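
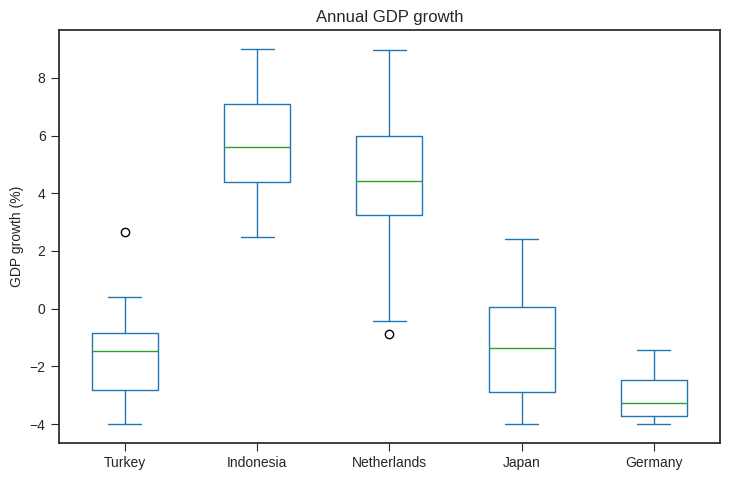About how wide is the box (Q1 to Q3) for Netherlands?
Q3 ≈ 6, Q1 ≈ 3; IQR ≈ 3.

≈ 3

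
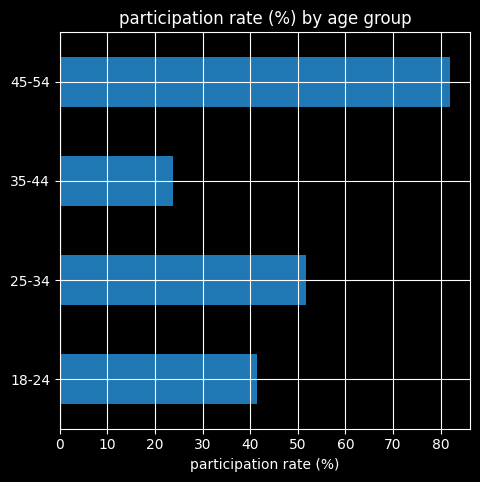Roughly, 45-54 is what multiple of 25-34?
≈ 1.6×

45-54 ≈ 80, 25-34 ≈ 50; 80/50 ≈ 1.6.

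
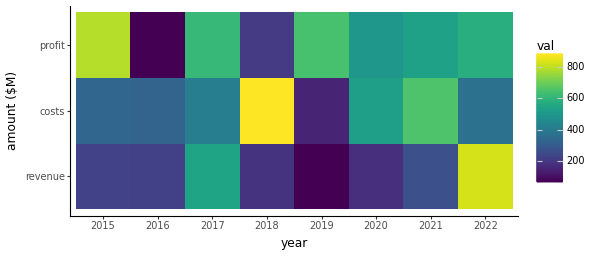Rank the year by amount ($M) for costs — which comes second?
Top 3 for costs: 2018 ≈ 900, 2021 ≈ 700, 2020 ≈ 500.

2021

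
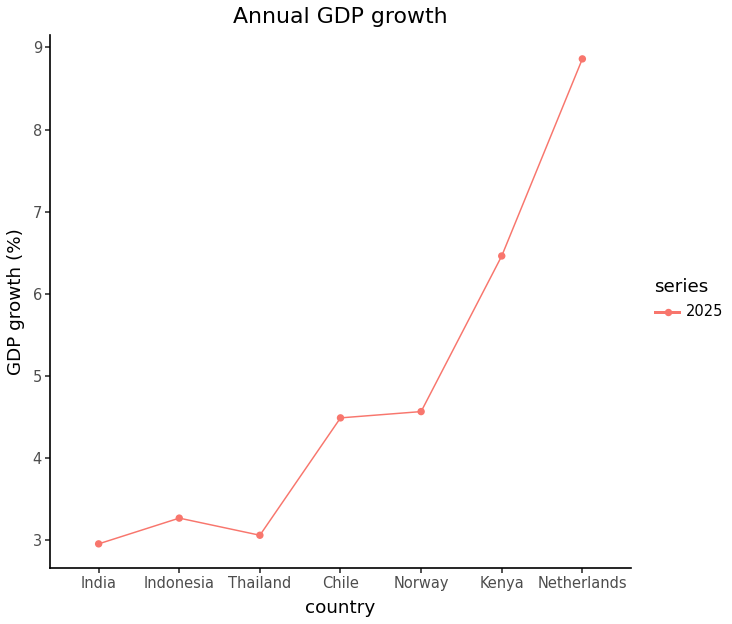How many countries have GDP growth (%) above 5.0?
2

Above 5.0: Kenya, Netherlands.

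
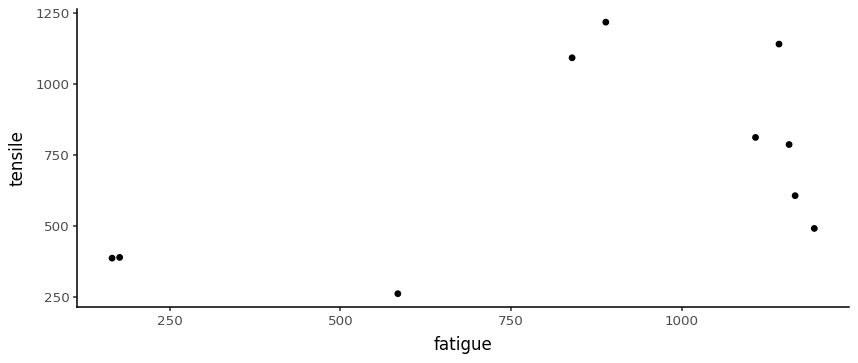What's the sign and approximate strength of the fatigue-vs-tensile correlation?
Points are positively correlated; moderate (|r| ≈ 0.5).

positive, moderate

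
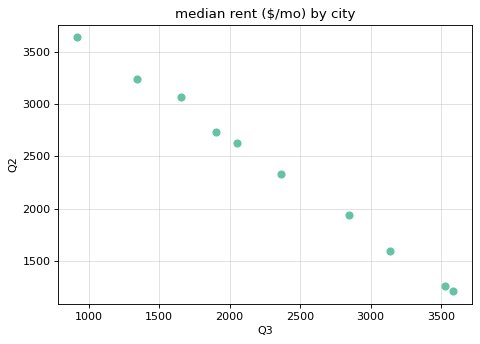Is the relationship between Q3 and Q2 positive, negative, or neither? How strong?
negative, strong

Points are negatively correlated; strong (|r| ≈ 1.0).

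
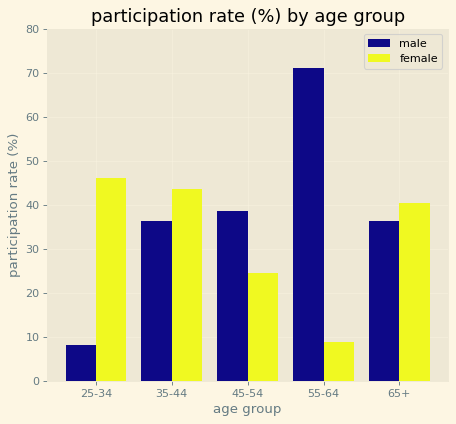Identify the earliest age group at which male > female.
45-54

35-44: male ≈ 40 vs female ≈ 40 (not yet); 45-54: male ≈ 40 vs female ≈ 20 (first crossover).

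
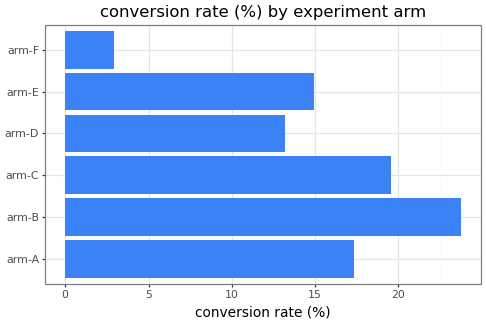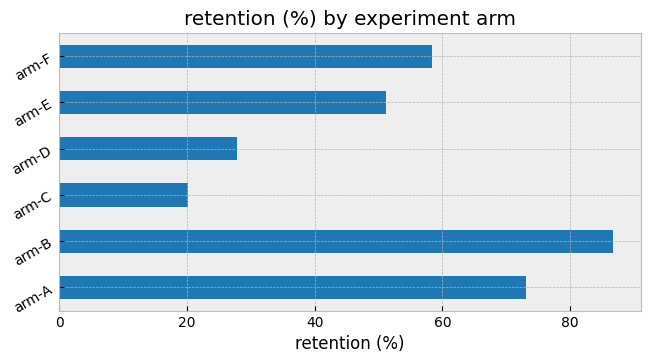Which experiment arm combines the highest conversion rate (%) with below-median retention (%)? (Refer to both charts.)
Chart 2 median retention (%) ≈ 50; below-median experiment arms: arm-C, arm-D, arm-E. Among those, arm-C has the highest conversion rate (%) (≈ 20).

arm-C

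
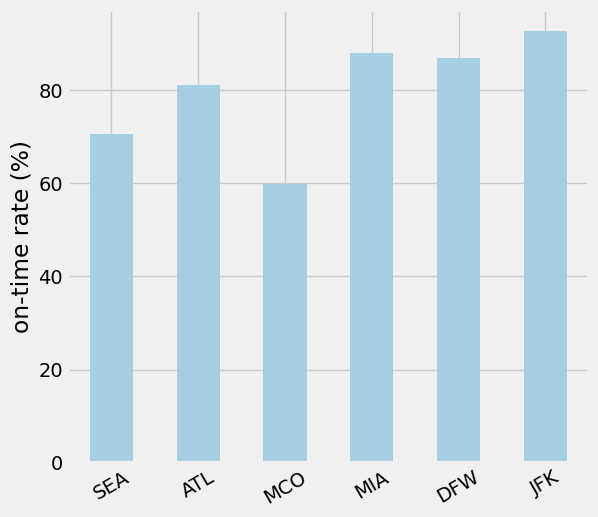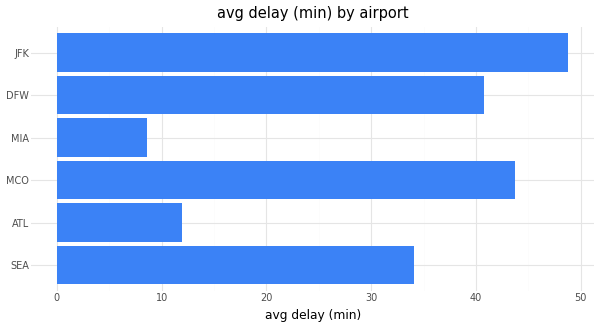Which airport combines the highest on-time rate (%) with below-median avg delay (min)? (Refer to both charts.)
MIA

Chart 2 median avg delay (min) ≈ 35; below-median airports: SEA, ATL, MIA. Among those, MIA has the highest on-time rate (%) (≈ 90).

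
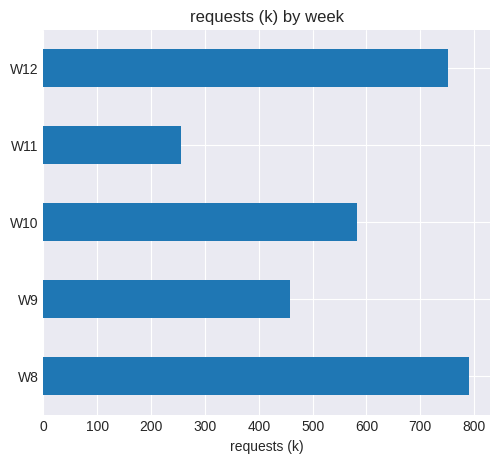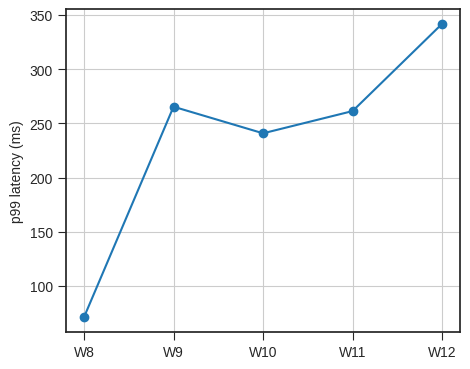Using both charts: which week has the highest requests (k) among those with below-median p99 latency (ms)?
Chart 2 median p99 latency (ms) ≈ 250; below-median weeks: W8, W10. Among those, W8 has the highest requests (k) (≈ 800).

W8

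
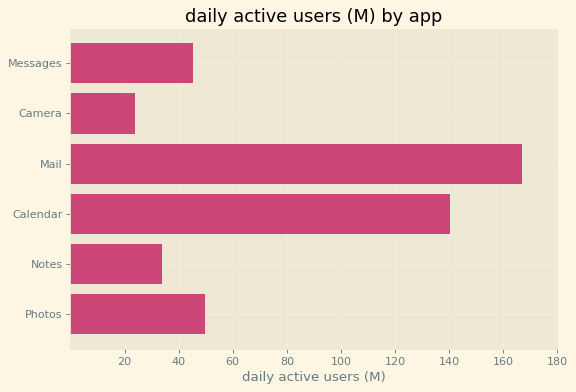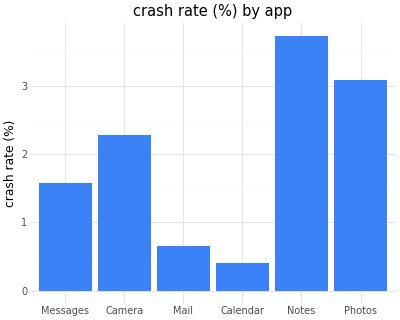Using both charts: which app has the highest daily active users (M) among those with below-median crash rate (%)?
Mail

Chart 2 median crash rate (%) ≈ 2; below-median apps: Messages, Mail, Calendar. Among those, Mail has the highest daily active users (M) (≈ 160).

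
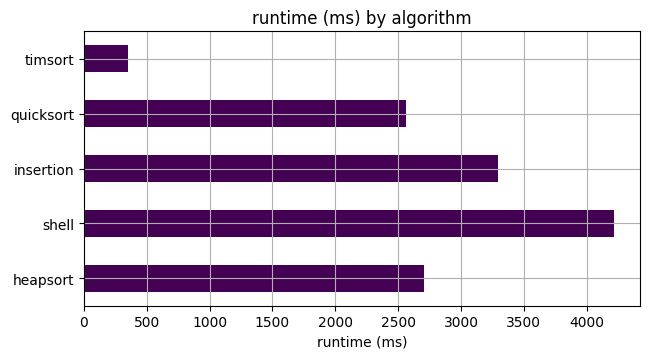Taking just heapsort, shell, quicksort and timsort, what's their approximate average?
(2500 + 4000 + 2500 + 500) / 4 ≈ 2375.

≈ 2375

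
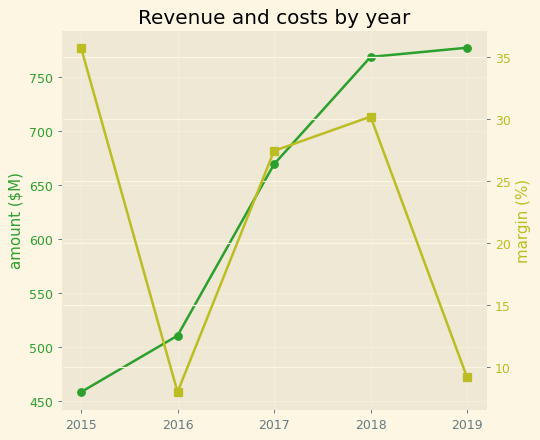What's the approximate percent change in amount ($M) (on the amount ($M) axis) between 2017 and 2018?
≈ +15.4%

2017 ≈ 650, 2018 ≈ 750; (750 − 650) / 650 ≈ +15.4%.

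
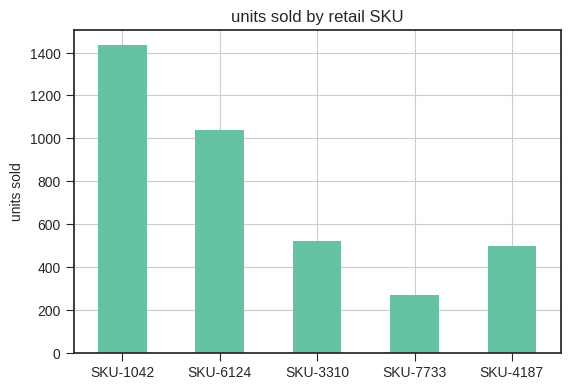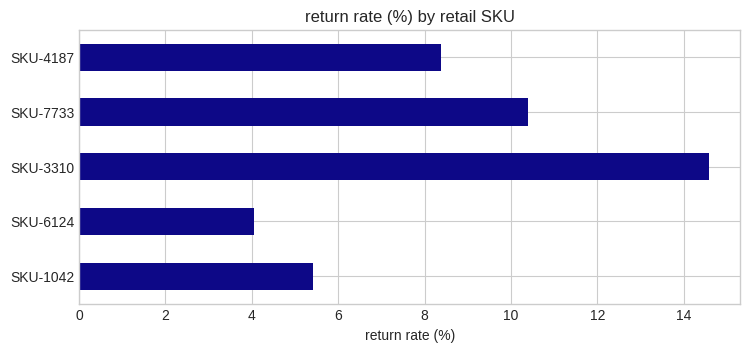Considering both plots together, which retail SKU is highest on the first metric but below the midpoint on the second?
Chart 2 median return rate (%) ≈ 8; below-median retail SKUs: SKU-1042, SKU-6124. Among those, SKU-1042 has the highest units sold (≈ 1400).

SKU-1042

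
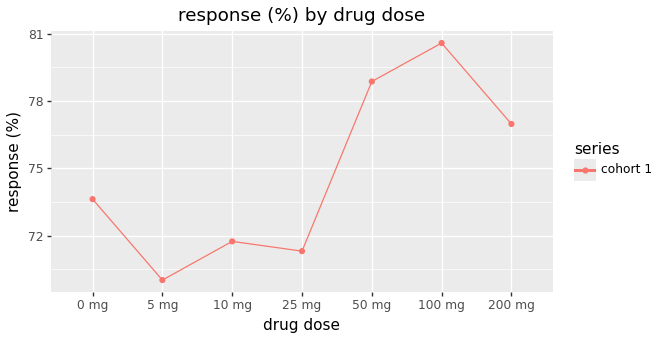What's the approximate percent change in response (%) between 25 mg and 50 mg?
≈ +11.3%

25 mg ≈ 71, 50 mg ≈ 79; (79 − 71) / 71 ≈ +11.3%.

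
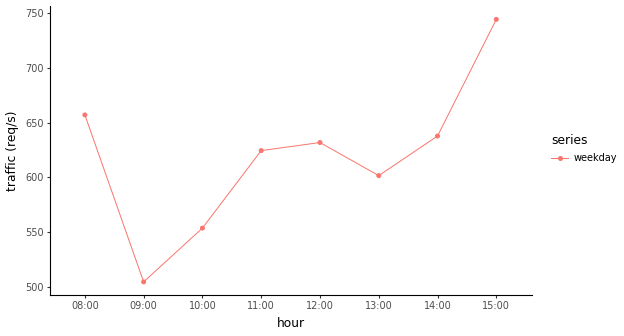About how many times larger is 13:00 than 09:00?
≈ 1.2×

13:00 ≈ 600, 09:00 ≈ 500; 600/500 ≈ 1.2.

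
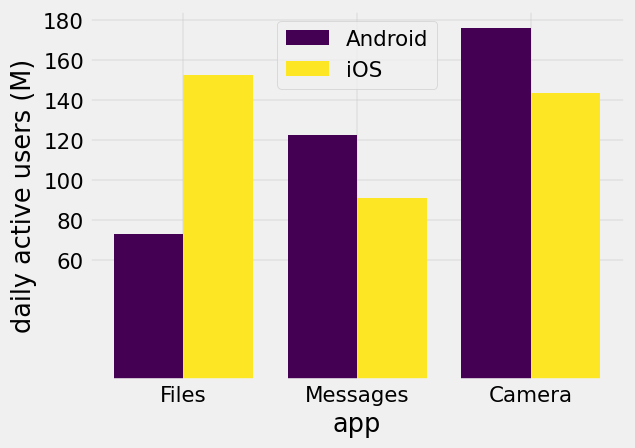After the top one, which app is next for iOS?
Top 3 for iOS: Files ≈ 160, Camera ≈ 140, Messages ≈ 100.

Camera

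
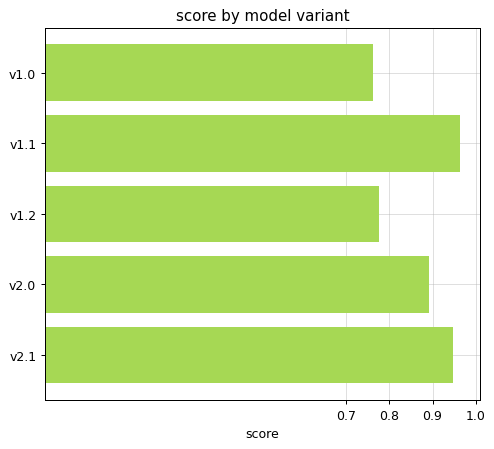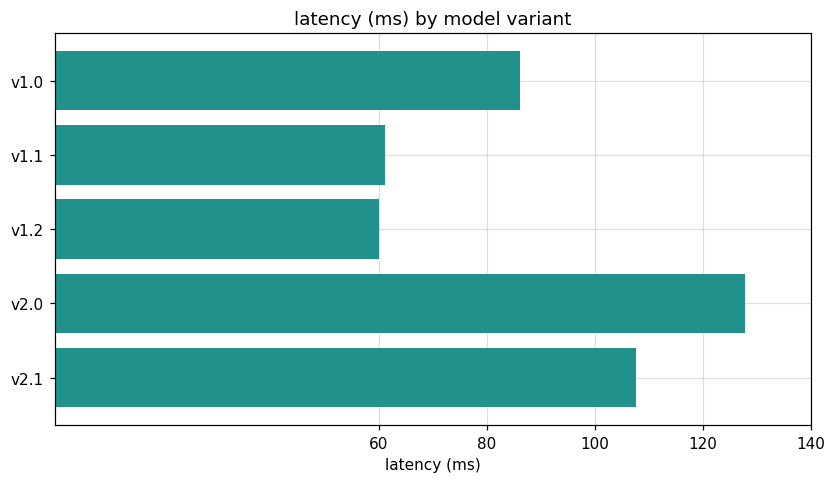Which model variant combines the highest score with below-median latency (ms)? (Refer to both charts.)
Chart 2 median latency (ms) ≈ 80; below-median model variants: v1.1, v1.2. Among those, v1.1 has the highest score (≈ 1).

v1.1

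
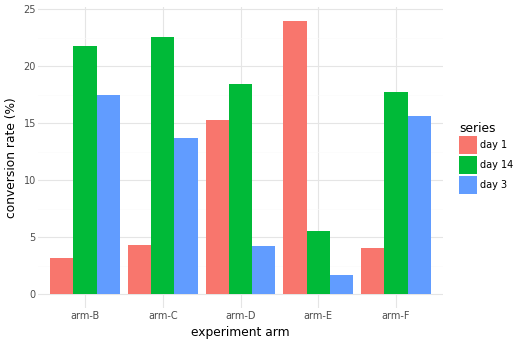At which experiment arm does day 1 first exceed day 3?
arm-C: day 1 ≈ 4 vs day 3 ≈ 14 (not yet); arm-D: day 1 ≈ 16 vs day 3 ≈ 4 (first crossover).

arm-D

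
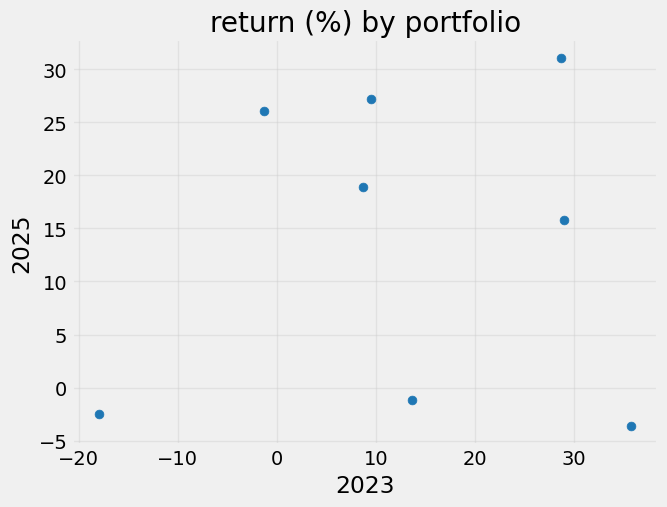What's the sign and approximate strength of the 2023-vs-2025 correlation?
no clear correlation

Points are roughly uncorrelated; weak (|r| ≈ 0.1).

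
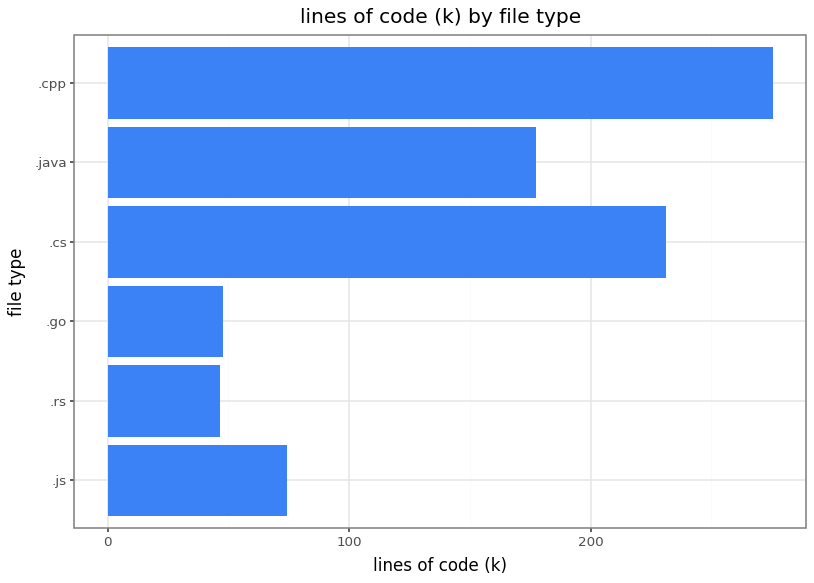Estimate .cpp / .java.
.cpp ≈ 275, .java ≈ 175; 275/175 ≈ 1.57.

≈ 1.57×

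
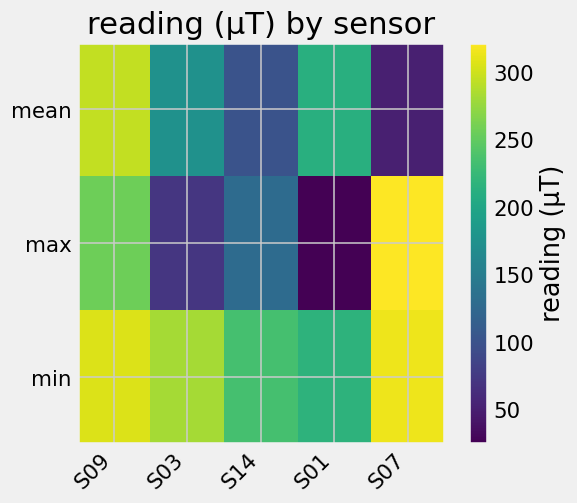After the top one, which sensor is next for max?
Top 3 for max: S07 ≈ 325, S09 ≈ 250, S14 ≈ 125.

S09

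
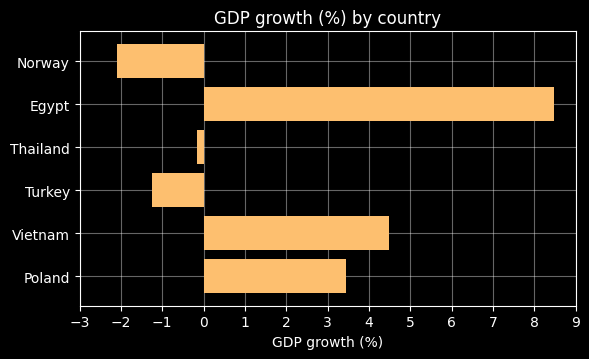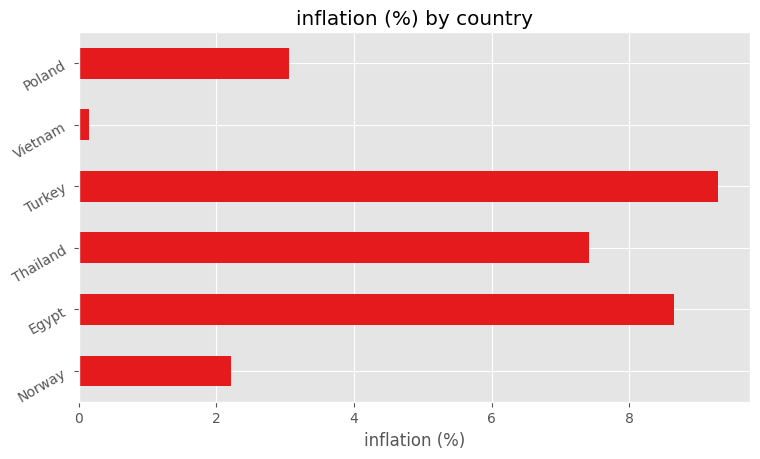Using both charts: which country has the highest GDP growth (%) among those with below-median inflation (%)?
Vietnam

Chart 2 median inflation (%) ≈ 5; below-median countries: Norway, Vietnam, Poland. Among those, Vietnam has the highest GDP growth (%) (≈ 4).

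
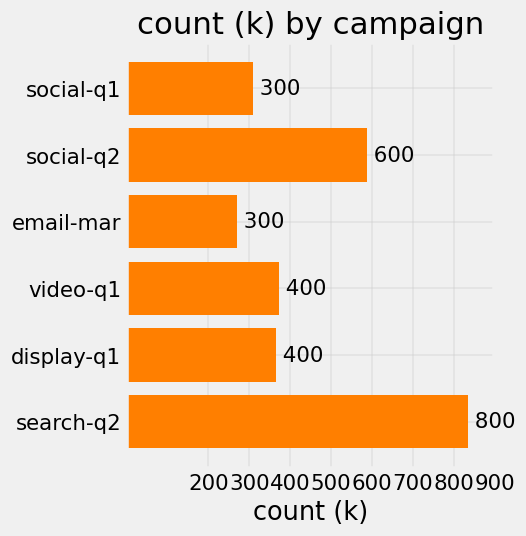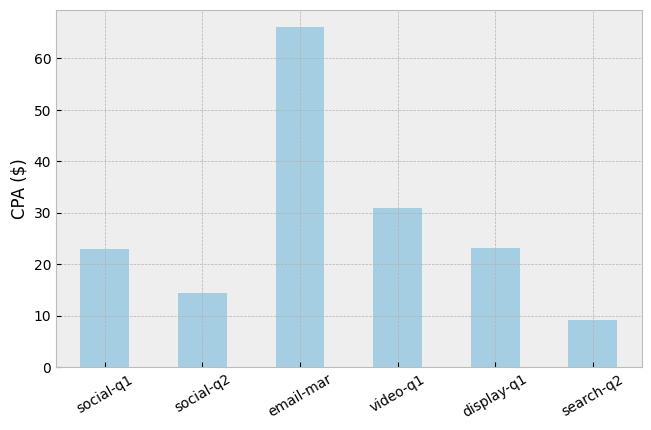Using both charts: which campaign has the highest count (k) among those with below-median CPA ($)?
Chart 2 median CPA ($) ≈ 20; below-median campaigns: social-q1, social-q2, search-q2. Among those, search-q2 has the highest count (k) (≈ 800).

search-q2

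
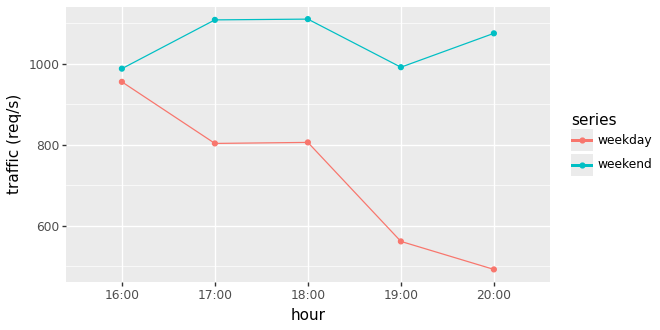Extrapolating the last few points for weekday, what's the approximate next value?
Last three: 800, 600, 500 → slope ≈ -150/step → next ≈ 350.

≈ 350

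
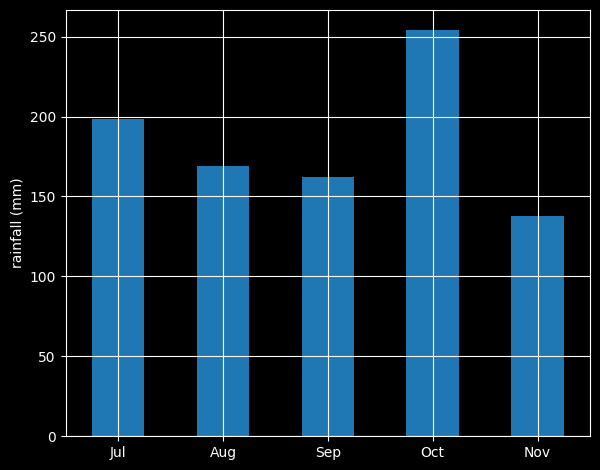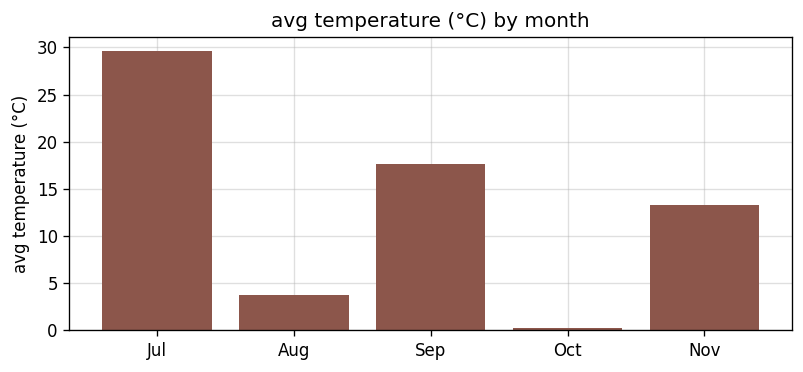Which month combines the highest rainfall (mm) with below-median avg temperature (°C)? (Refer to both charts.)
Chart 2 median avg temperature (°C) ≈ 15; below-median months: Aug, Oct. Among those, Oct has the highest rainfall (mm) (≈ 250).

Oct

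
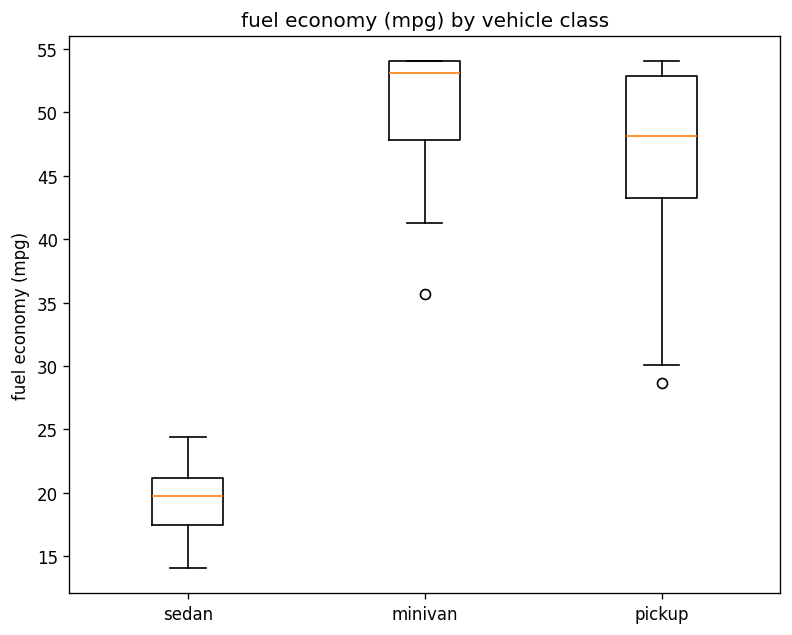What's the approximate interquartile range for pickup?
≈ 10

Q3 ≈ 55, Q1 ≈ 45; IQR ≈ 10.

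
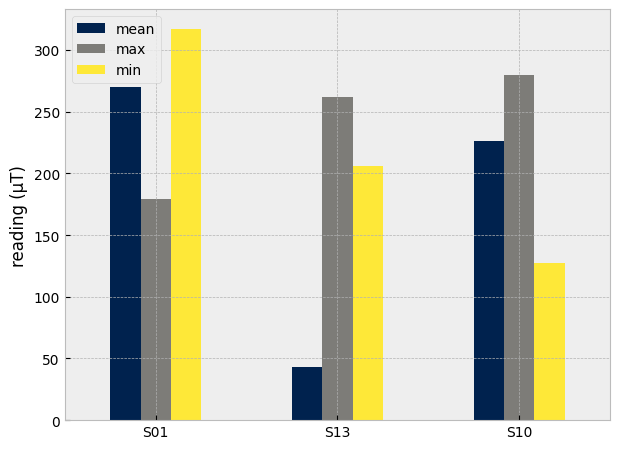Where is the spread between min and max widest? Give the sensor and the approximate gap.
S10: min ≈ 150, max ≈ 300 → gap ≈ 150. Next-largest (S01) is only ≈ 100.

S10, ≈ 150 µT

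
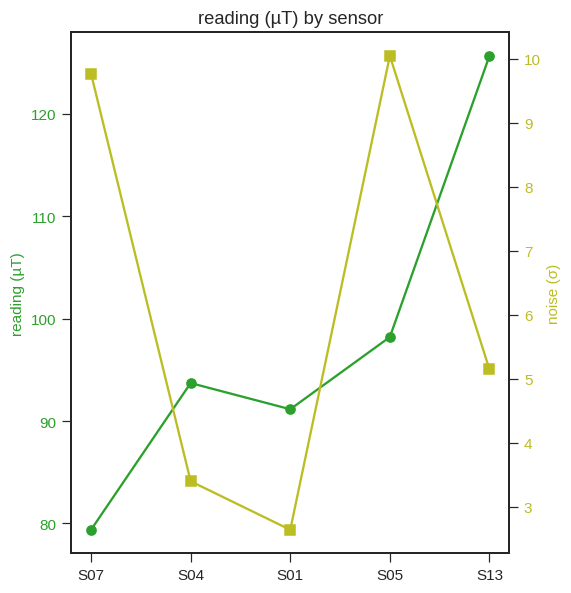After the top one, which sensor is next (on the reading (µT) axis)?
S05

Top 3 (on the reading (µT) axis): S13 ≈ 125, S05 ≈ 100, S04 ≈ 95.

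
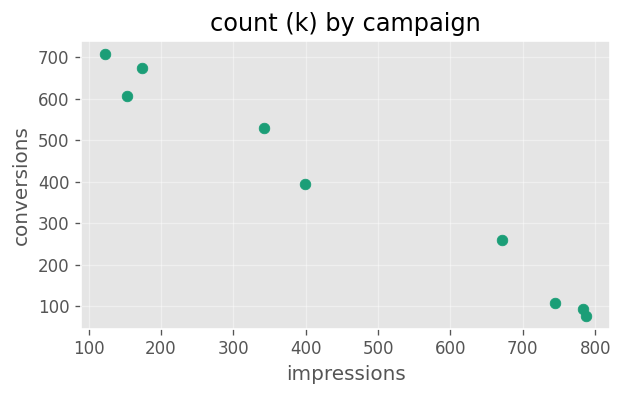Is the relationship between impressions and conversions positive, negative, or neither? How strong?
Points are negatively correlated; strong (|r| ≈ 1.0).

negative, strong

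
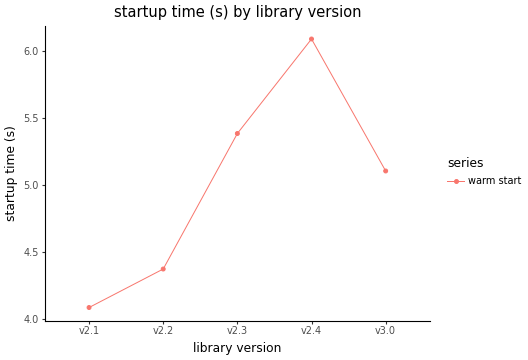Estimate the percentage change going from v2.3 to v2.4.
v2.3 ≈ 5.4, v2.4 ≈ 6.0; (6.0 − 5.4) / 5.4 ≈ +11.1%.

≈ +11.1%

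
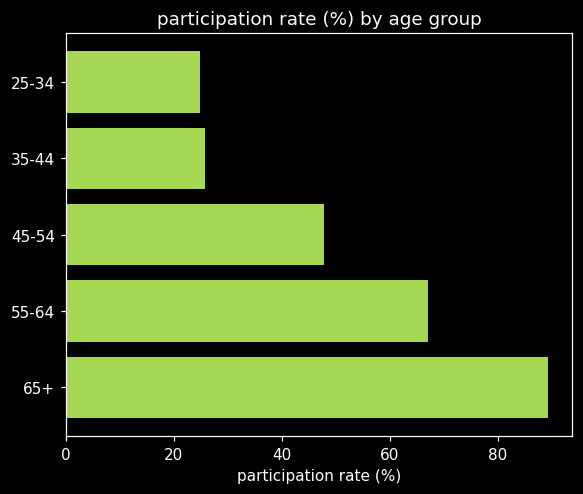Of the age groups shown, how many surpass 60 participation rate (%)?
2

Above 60: 55-64, 65+.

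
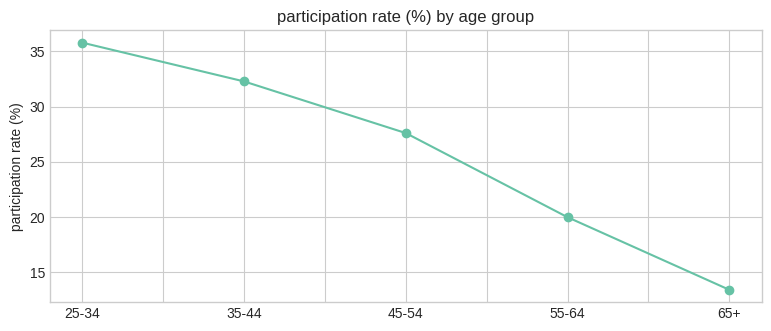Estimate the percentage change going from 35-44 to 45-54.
35-44 ≈ 32, 45-54 ≈ 28; (28 − 32) / 32 ≈ -12.5%.

≈ -12.5%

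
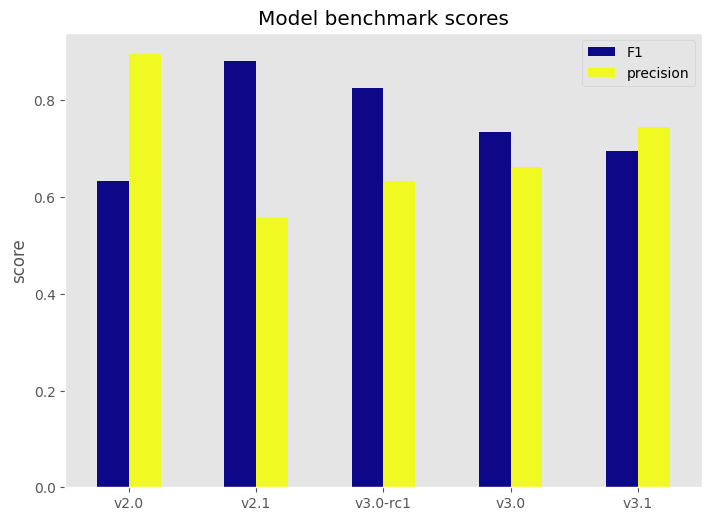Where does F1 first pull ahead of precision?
v2.0: F1 ≈ 0.6 vs precision ≈ 0.9 (not yet); v2.1: F1 ≈ 0.9 vs precision ≈ 0.6 (first crossover).

v2.1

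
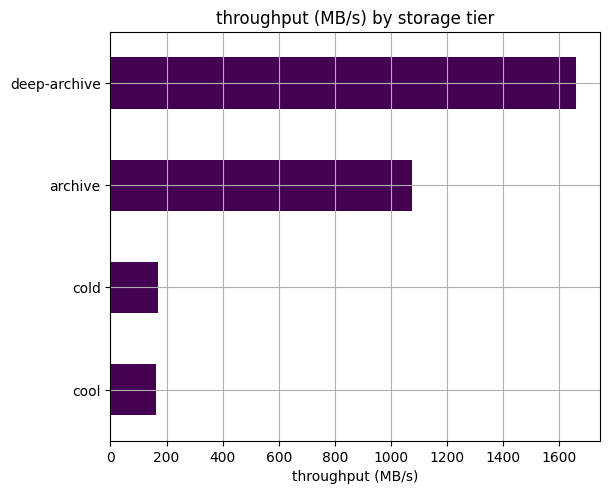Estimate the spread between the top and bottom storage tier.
≈ 1400

Max deep-archive ≈ 1600, min cool ≈ 200; range ≈ 1400.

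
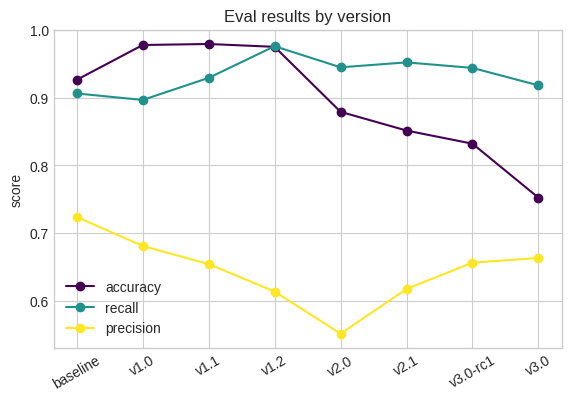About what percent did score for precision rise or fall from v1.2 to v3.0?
≈ +8.3%

v1.2 ≈ 0.60, v3.0 ≈ 0.65; (0.65 − 0.60) / 0.60 ≈ +8.3%.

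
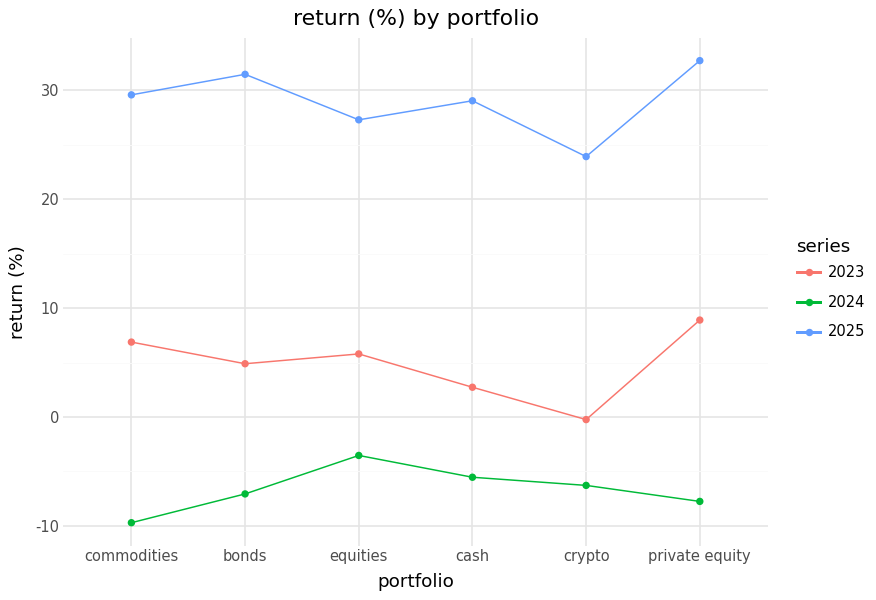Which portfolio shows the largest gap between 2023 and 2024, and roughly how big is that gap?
private equity, ≈ 20 %

private equity: 2023 ≈ 10, 2024 ≈ -10 → gap ≈ 20. Next-largest (commodities) is only ≈ 15.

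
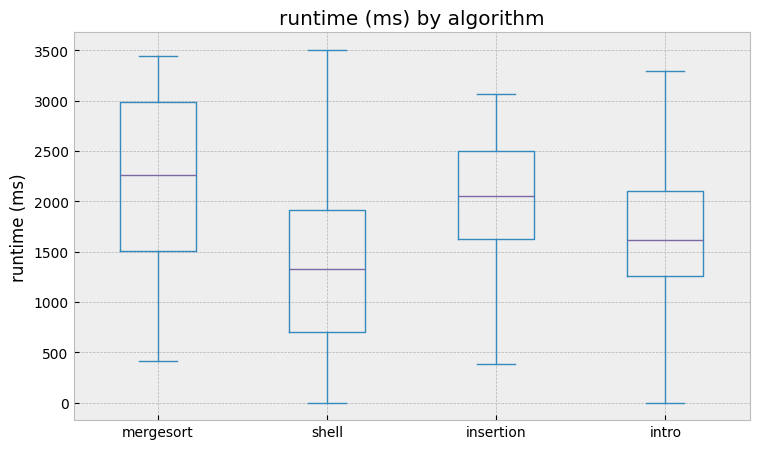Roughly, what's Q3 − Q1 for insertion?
Q3 ≈ 2500, Q1 ≈ 1600; IQR ≈ 900.

≈ 900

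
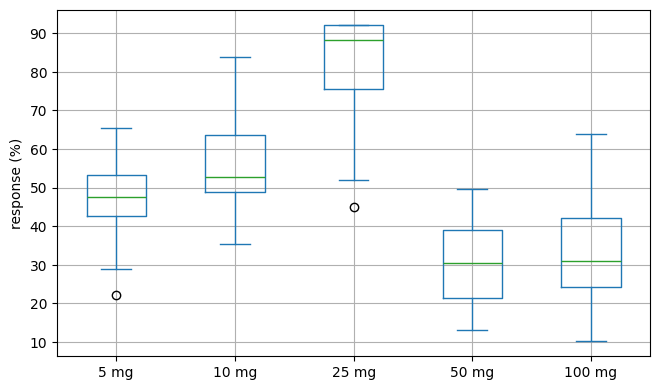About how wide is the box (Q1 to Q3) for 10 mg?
Q3 ≈ 65, Q1 ≈ 50; IQR ≈ 15.

≈ 15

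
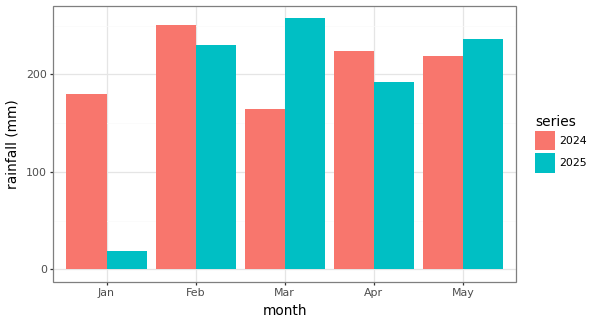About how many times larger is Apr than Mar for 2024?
Apr ≈ 225, Mar ≈ 175; 225/175 ≈ 1.29.

≈ 1.29×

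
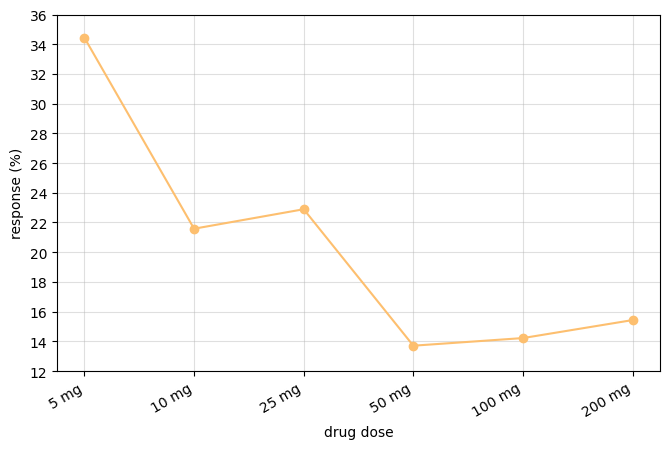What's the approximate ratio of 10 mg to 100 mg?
≈ 1.57×

10 mg ≈ 22, 100 mg ≈ 14; 22/14 ≈ 1.57.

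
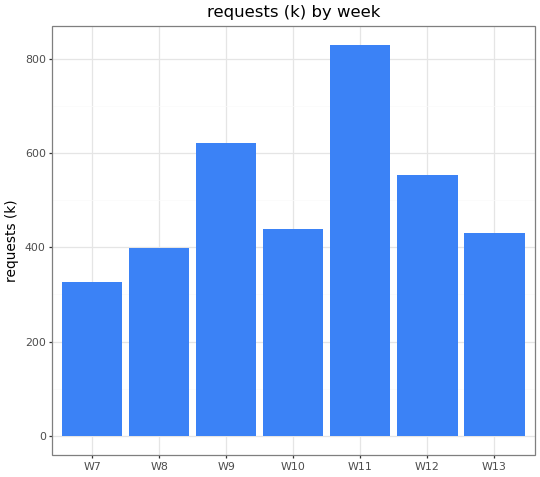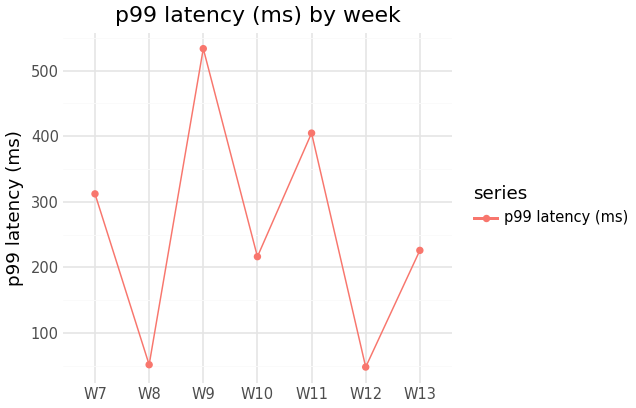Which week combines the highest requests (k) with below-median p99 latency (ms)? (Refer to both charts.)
Chart 2 median p99 latency (ms) ≈ 250; below-median weeks: W8, W10, W12. Among those, W12 has the highest requests (k) (≈ 600).

W12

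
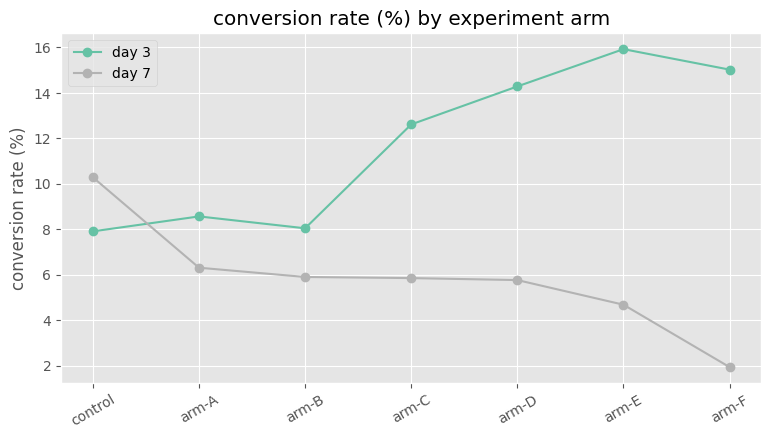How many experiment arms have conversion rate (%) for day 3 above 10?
Above 10: arm-C, arm-D, arm-E, arm-F.

4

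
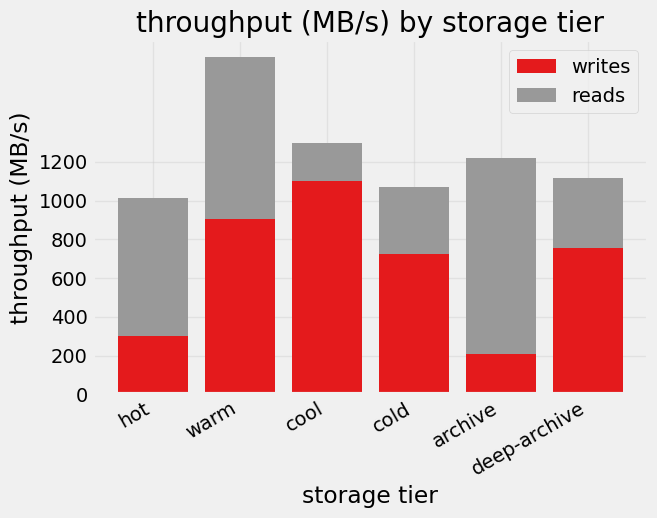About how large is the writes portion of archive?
writes top ≈ 200, bottom ≈ 0; segment ≈ 200.

≈ 200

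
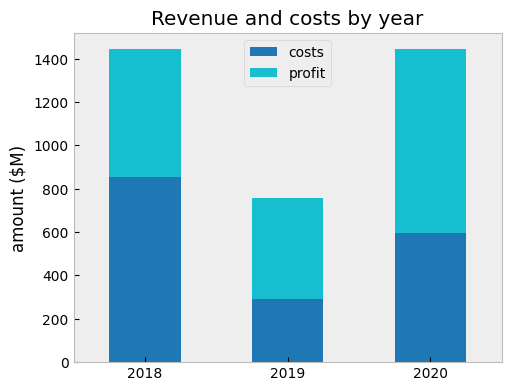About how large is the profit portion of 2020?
≈ 800

profit top ≈ 1400, bottom ≈ 600; segment ≈ 800.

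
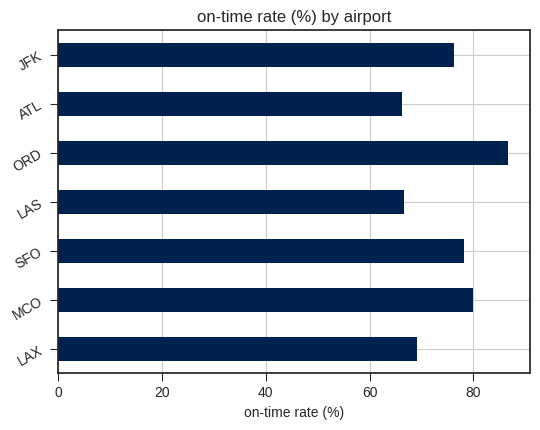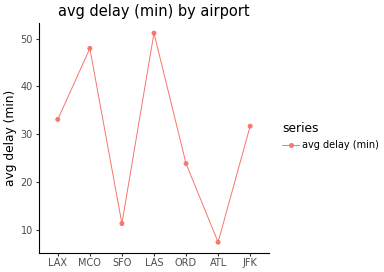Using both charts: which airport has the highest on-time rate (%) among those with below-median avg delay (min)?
ORD

Chart 2 median avg delay (min) ≈ 30; below-median airports: SFO, ORD, ATL. Among those, ORD has the highest on-time rate (%) (≈ 90).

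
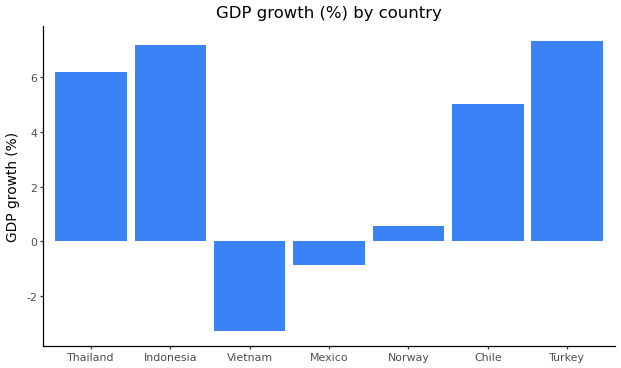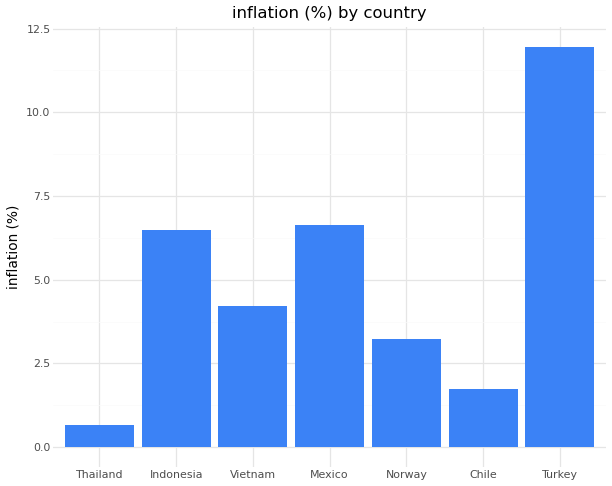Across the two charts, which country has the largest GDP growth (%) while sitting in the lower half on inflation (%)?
Thailand

Chart 2 median inflation (%) ≈ 4; below-median countries: Thailand, Norway, Chile. Among those, Thailand has the highest GDP growth (%) (≈ 6).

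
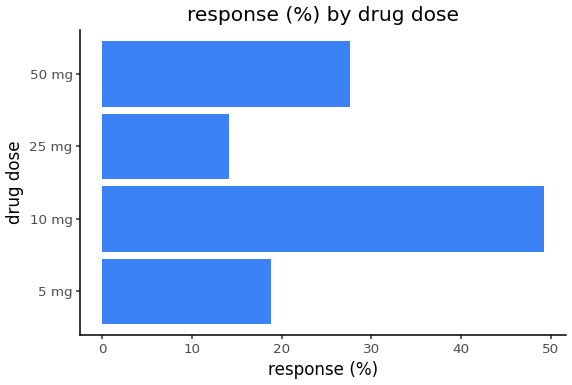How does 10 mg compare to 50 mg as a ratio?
≈ 1.67×

10 mg ≈ 50, 50 mg ≈ 30; 50/30 ≈ 1.67.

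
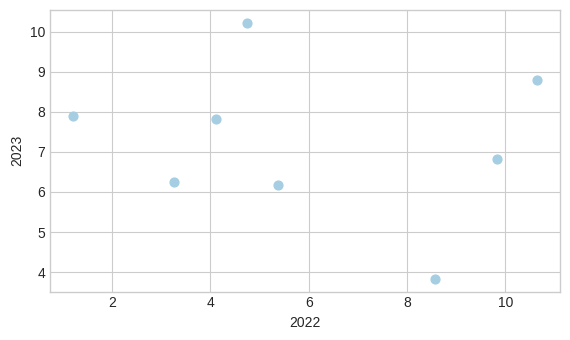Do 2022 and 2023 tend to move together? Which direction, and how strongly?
Points are roughly uncorrelated; weak (|r| ≈ 0.2).

no clear correlation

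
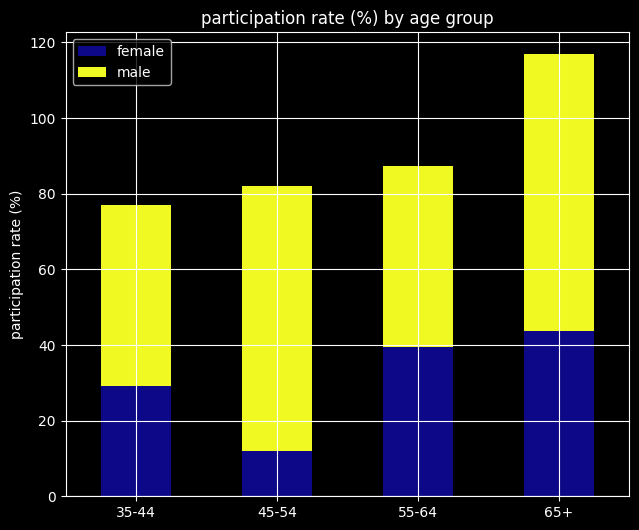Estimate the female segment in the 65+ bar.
≈ 40

female top ≈ 40, bottom ≈ 0; segment ≈ 40.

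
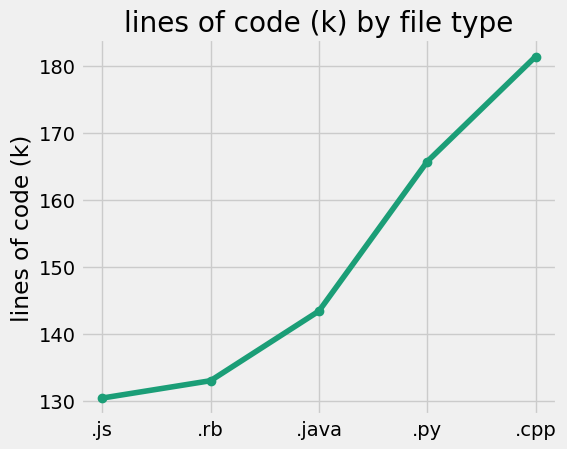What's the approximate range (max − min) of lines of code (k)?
≈ 50

Max .cpp ≈ 180, min .js ≈ 130; range ≈ 50.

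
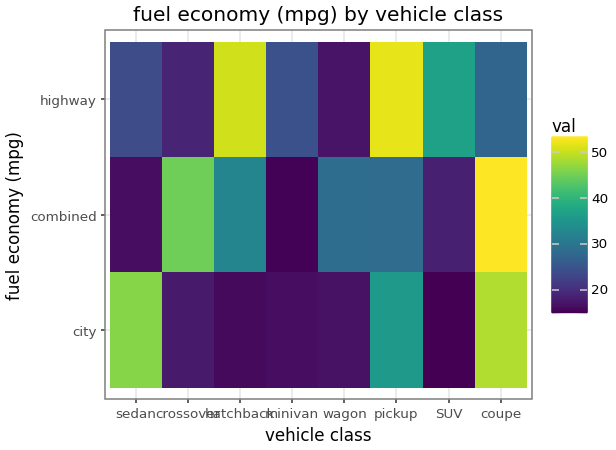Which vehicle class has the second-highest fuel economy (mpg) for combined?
crossover

Top 3 for combined: coupe ≈ 55, crossover ≈ 45, hatchback ≈ 30.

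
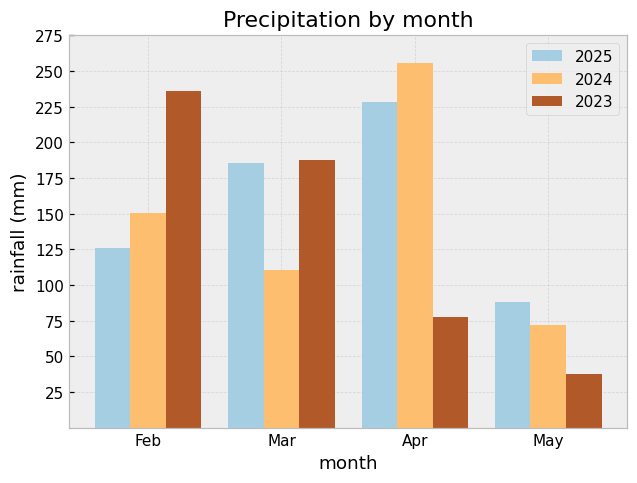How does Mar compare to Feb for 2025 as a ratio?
≈ 1.4×

Mar ≈ 175, Feb ≈ 125; 175/125 ≈ 1.4.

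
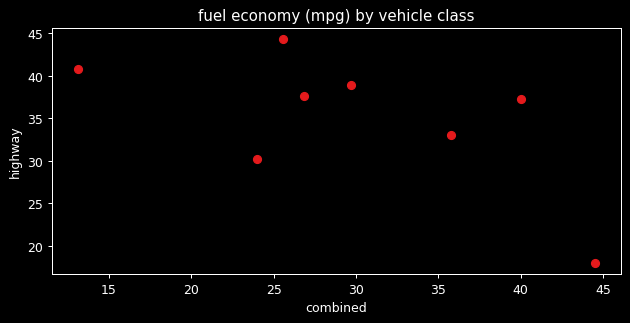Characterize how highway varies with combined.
negative, moderate

Points are negatively correlated; moderate (|r| ≈ 0.6).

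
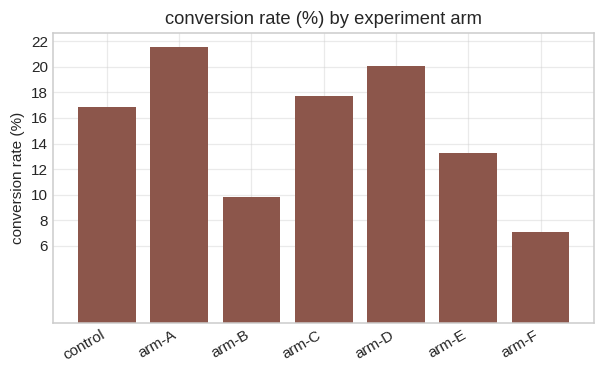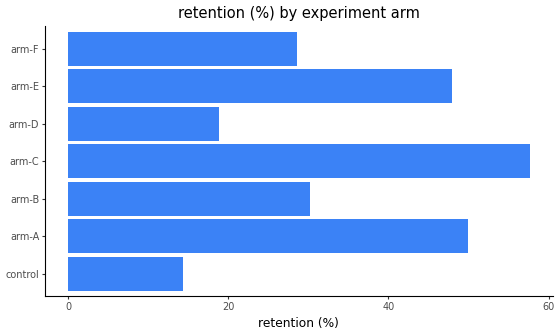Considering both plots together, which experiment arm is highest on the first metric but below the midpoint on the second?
arm-D

Chart 2 median retention (%) ≈ 30; below-median experiment arms: control, arm-D, arm-F. Among those, arm-D has the highest conversion rate (%) (≈ 20).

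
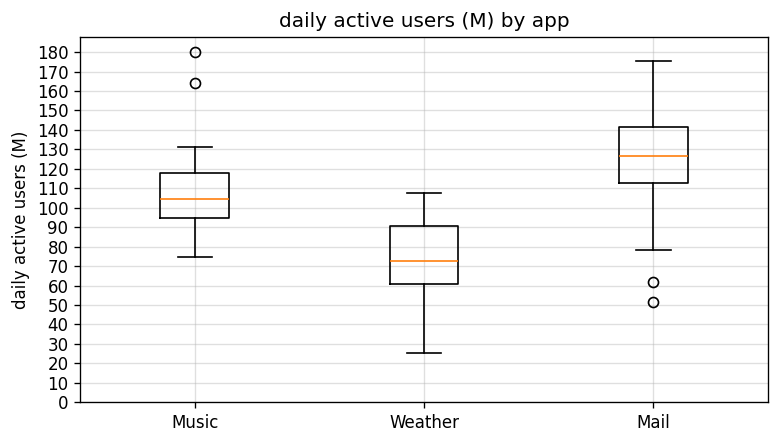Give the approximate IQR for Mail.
≈ 30

Q3 ≈ 140, Q1 ≈ 110; IQR ≈ 30.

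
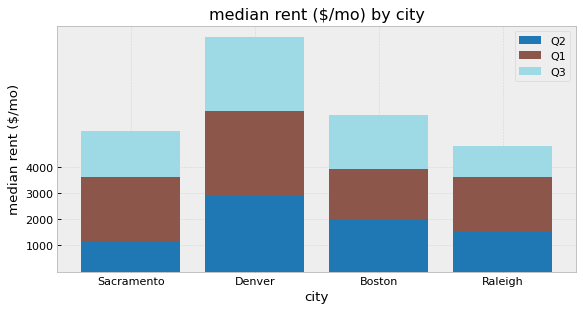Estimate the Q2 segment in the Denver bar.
Q2 top ≈ 3000, bottom ≈ 0; segment ≈ 3000.

≈ 3000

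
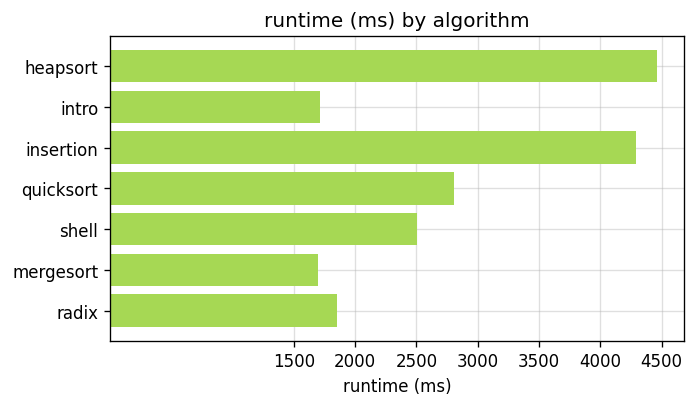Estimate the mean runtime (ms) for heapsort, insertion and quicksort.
(4500 + 4500 + 3000) / 3 ≈ 4000.

≈ 4000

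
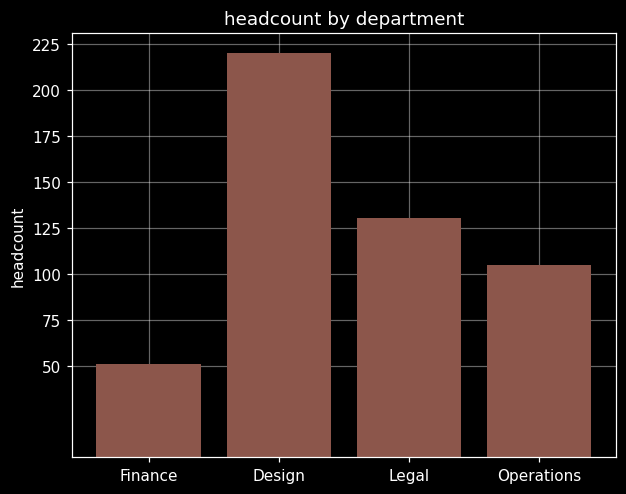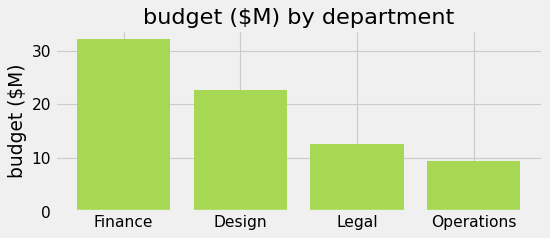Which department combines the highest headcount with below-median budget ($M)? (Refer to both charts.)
Legal

Chart 2 median budget ($M) ≈ 20; below-median departments: Legal, Operations. Among those, Legal has the highest headcount (≈ 125).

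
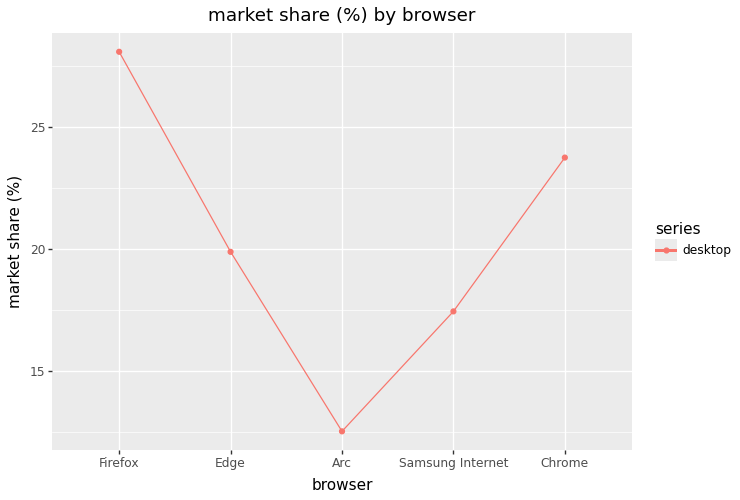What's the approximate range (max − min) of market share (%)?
Max Firefox ≈ 28, min Arc ≈ 12; range ≈ 16.

≈ 16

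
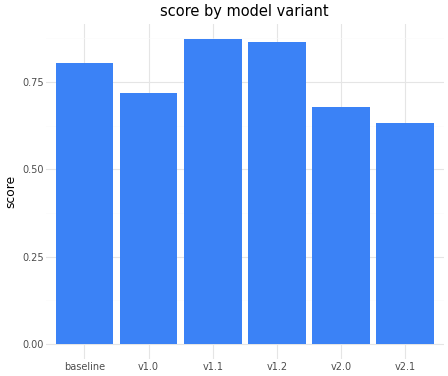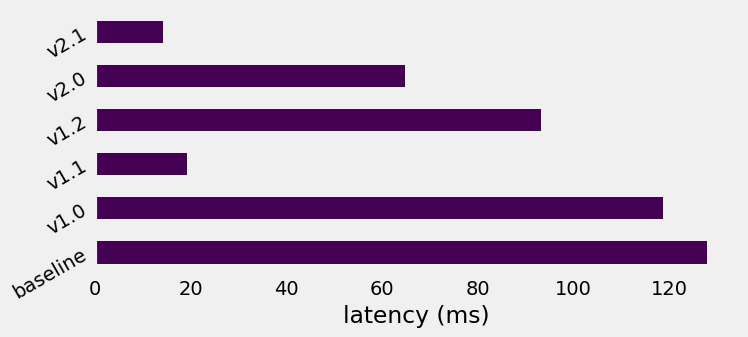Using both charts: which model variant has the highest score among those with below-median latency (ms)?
Chart 2 median latency (ms) ≈ 80; below-median model variants: v1.1, v2.0, v2.1. Among those, v1.1 has the highest score (≈ 0.9).

v1.1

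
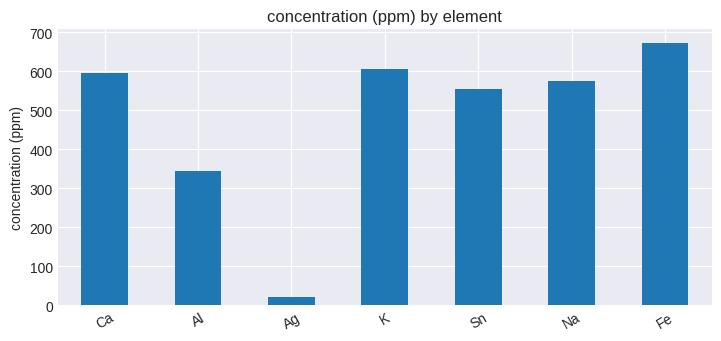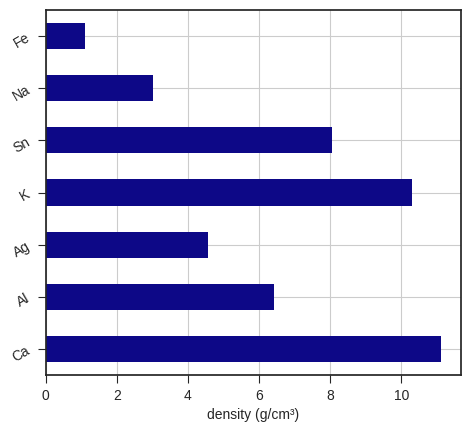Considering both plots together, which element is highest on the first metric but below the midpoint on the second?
Fe

Chart 2 median density (g/cm³) ≈ 6; below-median elements: Ag, Na, Fe. Among those, Fe has the highest concentration (ppm) (≈ 700).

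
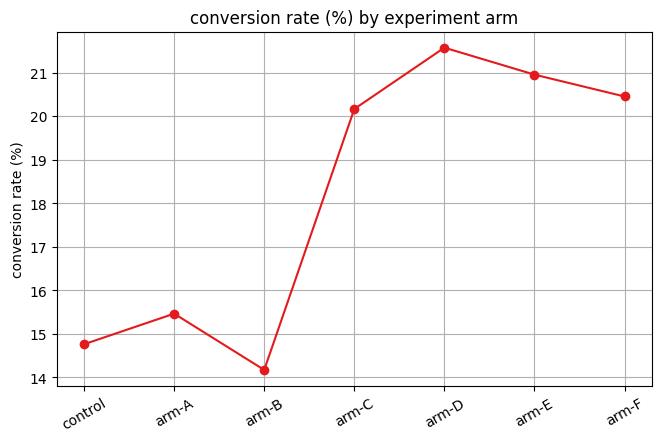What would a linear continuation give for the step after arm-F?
≈ 19

Last three: 22, 21, 20 → slope ≈ -1/step → next ≈ 19.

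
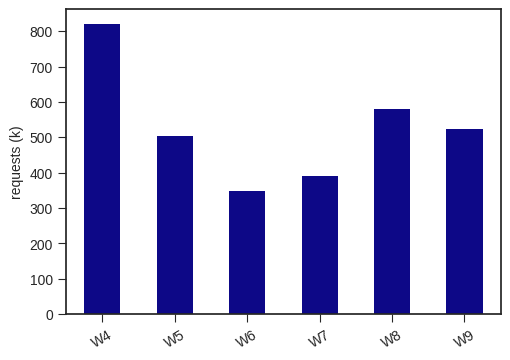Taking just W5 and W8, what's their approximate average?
≈ 550

(500 + 600) / 2 ≈ 550.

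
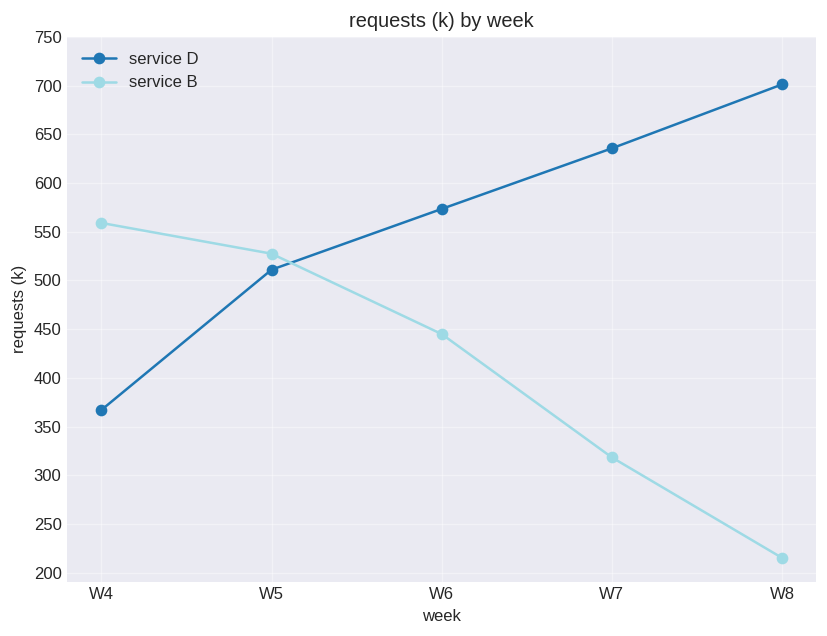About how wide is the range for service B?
≈ 350

Max W4 ≈ 550, min W8 ≈ 200; range ≈ 350.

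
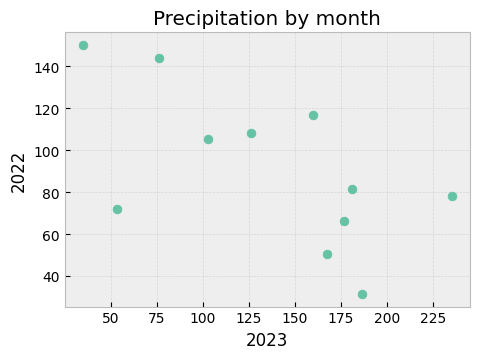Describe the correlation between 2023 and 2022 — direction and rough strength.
Points are negatively correlated; moderate (|r| ≈ 0.6).

negative, moderate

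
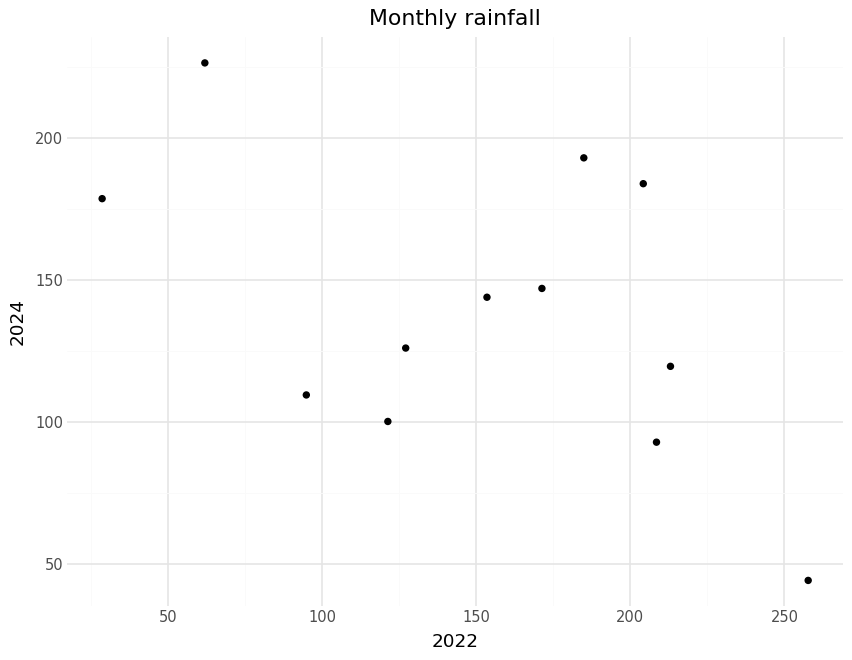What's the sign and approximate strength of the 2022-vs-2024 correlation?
Points are negatively correlated; moderate (|r| ≈ 0.5).

negative, moderate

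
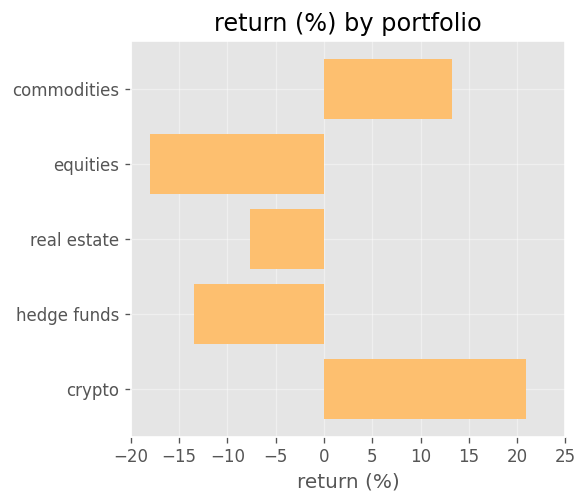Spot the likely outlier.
crypto ≈ 20; the rest sit between ≈ -20 and ≈ 15.

crypto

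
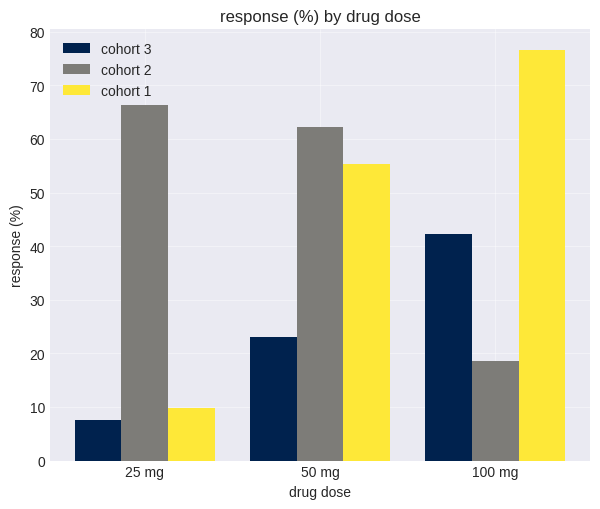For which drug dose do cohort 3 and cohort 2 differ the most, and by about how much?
25 mg, ≈ 60 %

25 mg: cohort 3 ≈ 10, cohort 2 ≈ 70 → gap ≈ 60. Next-largest (50 mg) is only ≈ 40.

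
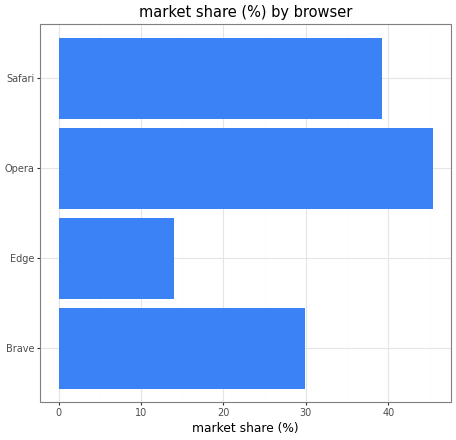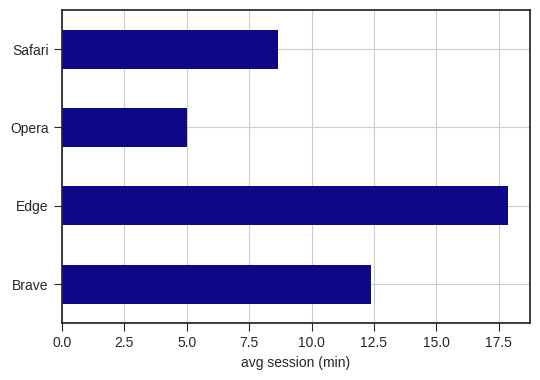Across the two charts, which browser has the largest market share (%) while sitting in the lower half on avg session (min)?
Chart 2 median avg session (min) ≈ 10; below-median browsers: Opera, Safari. Among those, Opera has the highest market share (%) (≈ 45).

Opera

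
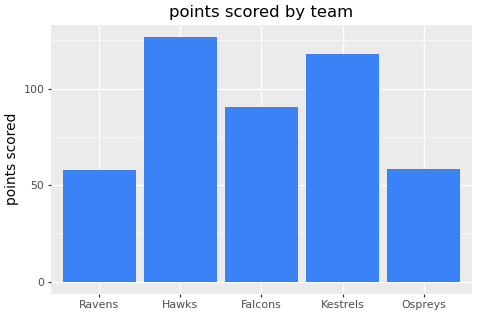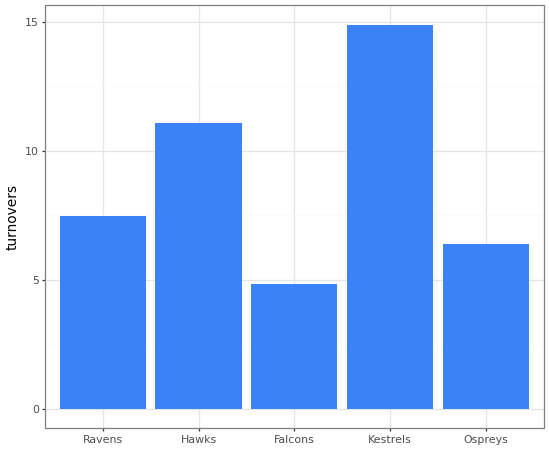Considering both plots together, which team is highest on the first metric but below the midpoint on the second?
Chart 2 median turnovers ≈ 8; below-median teams: Falcons, Ospreys. Among those, Falcons has the highest points scored (≈ 100).

Falcons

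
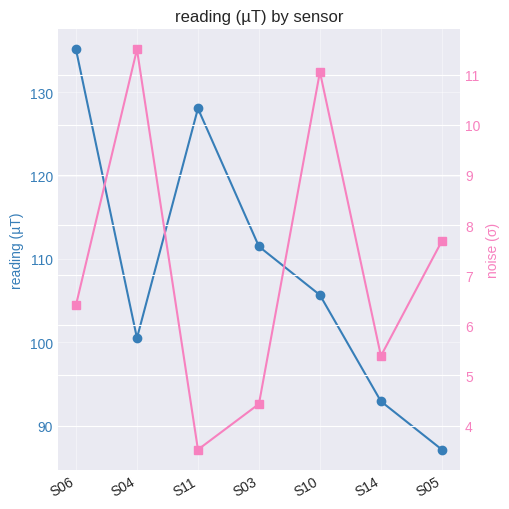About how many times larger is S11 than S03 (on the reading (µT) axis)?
S11 ≈ 130, S03 ≈ 110; 130/110 ≈ 1.18.

≈ 1.18×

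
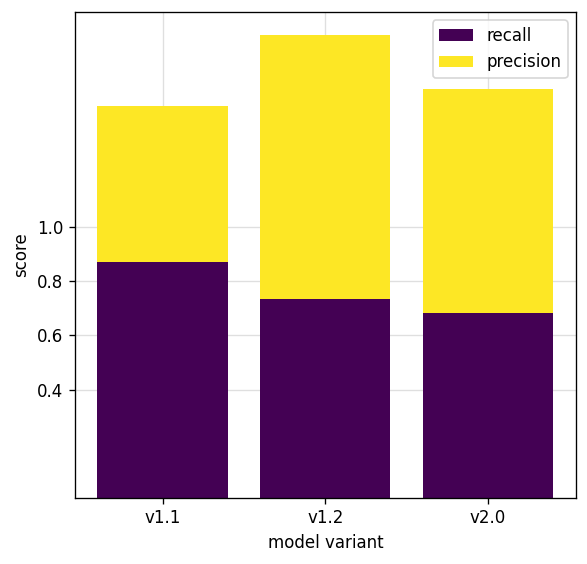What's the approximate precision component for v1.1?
≈ 0.6

precision top ≈ 1.4, bottom ≈ 0.8; segment ≈ 0.6.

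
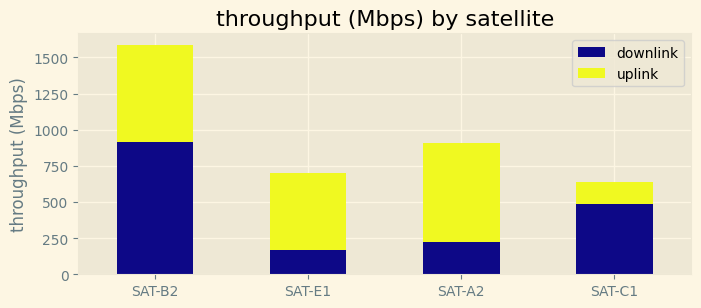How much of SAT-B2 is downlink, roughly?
≈ 1000

downlink top ≈ 1000, bottom ≈ 0; segment ≈ 1000.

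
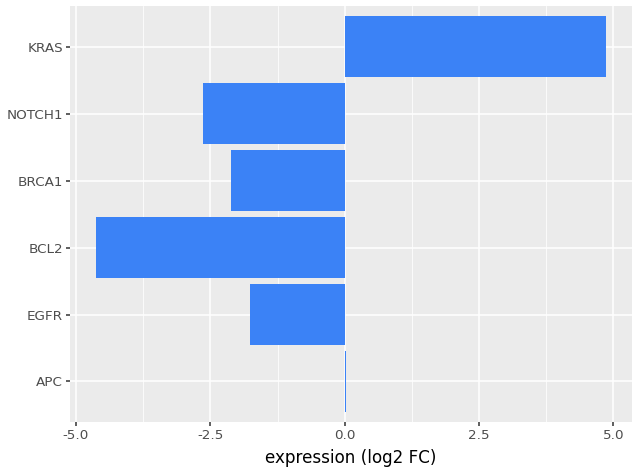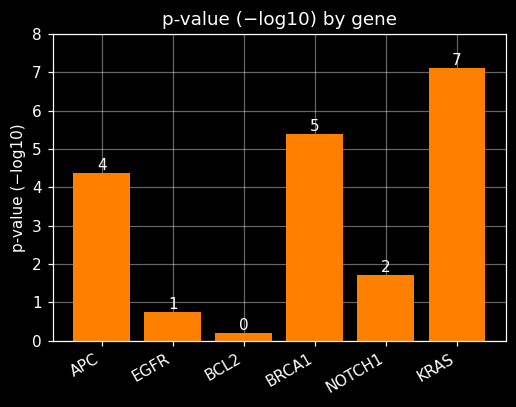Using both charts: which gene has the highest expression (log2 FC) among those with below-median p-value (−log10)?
Chart 2 median p-value (−log10) ≈ 3; below-median genes: EGFR, BCL2, NOTCH1. Among those, EGFR has the highest expression (log2 FC) (≈ -2).

EGFR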